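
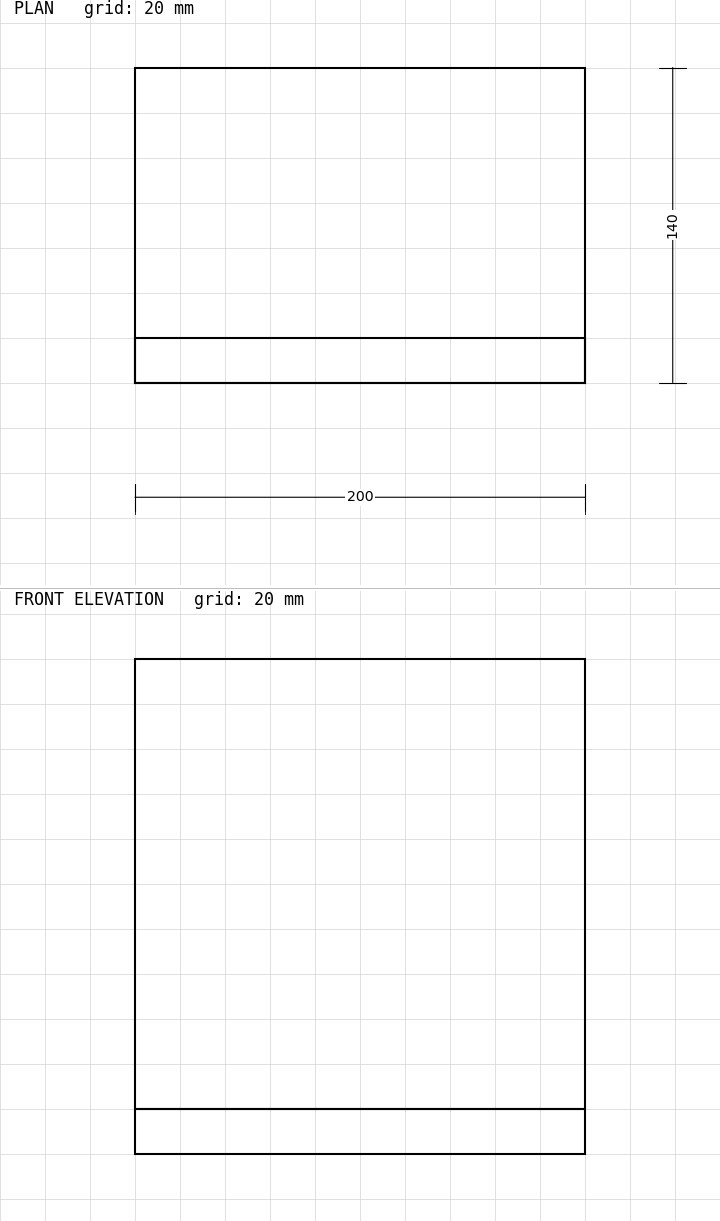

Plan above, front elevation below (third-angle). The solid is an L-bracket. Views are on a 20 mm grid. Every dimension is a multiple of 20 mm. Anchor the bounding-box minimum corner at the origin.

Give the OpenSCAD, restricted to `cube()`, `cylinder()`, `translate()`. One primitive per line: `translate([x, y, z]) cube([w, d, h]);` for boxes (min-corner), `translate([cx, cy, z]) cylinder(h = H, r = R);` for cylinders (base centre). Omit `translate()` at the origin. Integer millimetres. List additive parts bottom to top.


cube([200, 140, 20]);
translate([0, 0, 20]) cube([200, 20, 200]);


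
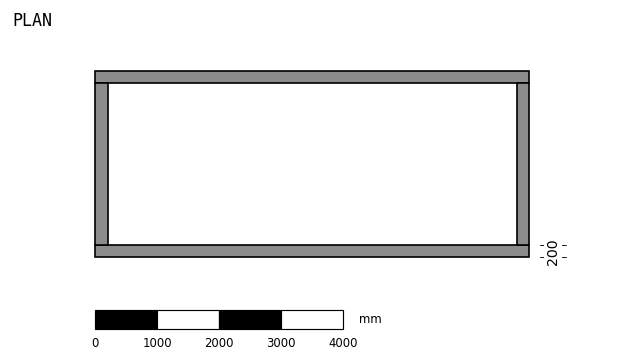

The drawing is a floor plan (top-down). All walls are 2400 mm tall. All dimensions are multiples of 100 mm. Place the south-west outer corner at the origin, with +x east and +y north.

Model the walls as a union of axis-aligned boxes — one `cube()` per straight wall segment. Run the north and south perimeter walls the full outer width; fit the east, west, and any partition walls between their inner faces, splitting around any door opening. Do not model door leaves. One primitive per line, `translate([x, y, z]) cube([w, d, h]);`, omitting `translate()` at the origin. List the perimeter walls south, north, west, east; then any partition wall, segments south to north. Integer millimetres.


cube([7000, 200, 2400]);
translate([0, 2800, 0]) cube([7000, 200, 2400]);
translate([0, 200, 0]) cube([200, 2600, 2400]);
translate([6800, 200, 0]) cube([200, 2600, 2400]);


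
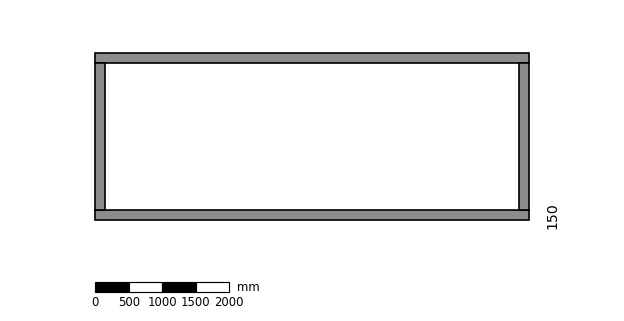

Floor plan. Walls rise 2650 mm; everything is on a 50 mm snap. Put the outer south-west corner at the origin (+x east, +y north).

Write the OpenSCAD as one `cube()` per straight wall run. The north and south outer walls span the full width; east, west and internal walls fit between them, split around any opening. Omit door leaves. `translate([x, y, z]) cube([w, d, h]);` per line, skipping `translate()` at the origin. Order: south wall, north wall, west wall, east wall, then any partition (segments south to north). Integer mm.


cube([6500, 150, 2650]);
translate([0, 2350, 0]) cube([6500, 150, 2650]);
translate([0, 150, 0]) cube([150, 2200, 2650]);
translate([6350, 150, 0]) cube([150, 2200, 2650]);


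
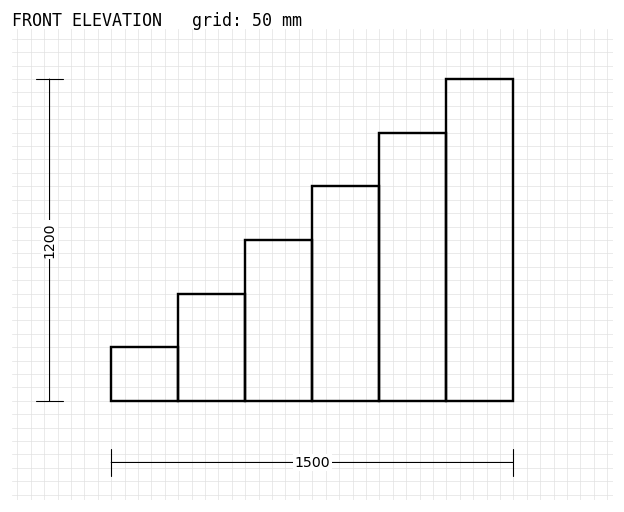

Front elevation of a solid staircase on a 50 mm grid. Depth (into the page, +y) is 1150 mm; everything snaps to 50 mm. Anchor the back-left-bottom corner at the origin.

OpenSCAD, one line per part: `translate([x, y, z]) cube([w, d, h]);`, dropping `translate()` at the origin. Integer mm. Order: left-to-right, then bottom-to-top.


cube([250, 1150, 200]);
translate([250, 0, 0]) cube([250, 1150, 400]);
translate([500, 0, 0]) cube([250, 1150, 600]);
translate([750, 0, 0]) cube([250, 1150, 800]);
translate([1000, 0, 0]) cube([250, 1150, 1000]);
translate([1250, 0, 0]) cube([250, 1150, 1200]);


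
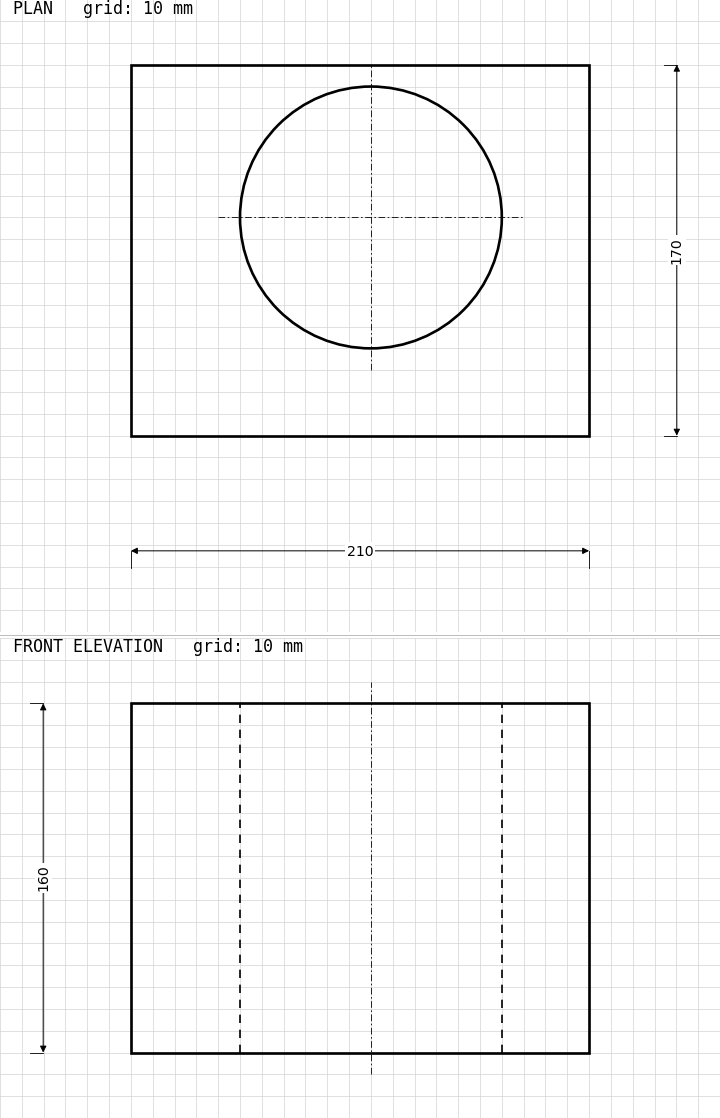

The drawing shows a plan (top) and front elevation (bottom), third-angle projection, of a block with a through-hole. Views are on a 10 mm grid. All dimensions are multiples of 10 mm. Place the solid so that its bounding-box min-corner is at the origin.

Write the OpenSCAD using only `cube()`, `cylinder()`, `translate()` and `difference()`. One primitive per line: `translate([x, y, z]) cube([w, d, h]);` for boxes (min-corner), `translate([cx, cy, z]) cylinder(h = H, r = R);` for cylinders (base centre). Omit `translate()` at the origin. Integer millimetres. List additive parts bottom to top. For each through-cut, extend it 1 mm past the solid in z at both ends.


difference() {
  cube([210, 170, 160]);
  translate([110, 100, -1]) cylinder(h = 162, r = 60);
}


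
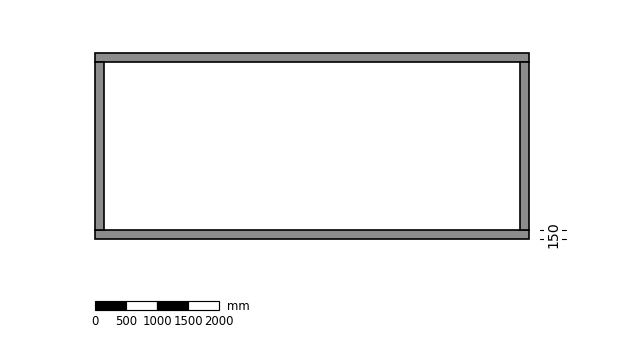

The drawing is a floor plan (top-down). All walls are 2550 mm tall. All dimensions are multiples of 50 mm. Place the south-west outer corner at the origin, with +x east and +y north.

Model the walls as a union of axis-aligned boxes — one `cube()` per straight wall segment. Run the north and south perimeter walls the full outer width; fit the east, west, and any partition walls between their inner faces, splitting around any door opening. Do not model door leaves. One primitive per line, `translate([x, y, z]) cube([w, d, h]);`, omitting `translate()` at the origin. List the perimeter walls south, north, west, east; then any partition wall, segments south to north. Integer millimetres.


cube([7000, 150, 2550]);
translate([0, 2850, 0]) cube([7000, 150, 2550]);
translate([0, 150, 0]) cube([150, 2700, 2550]);
translate([6850, 150, 0]) cube([150, 2700, 2550]);


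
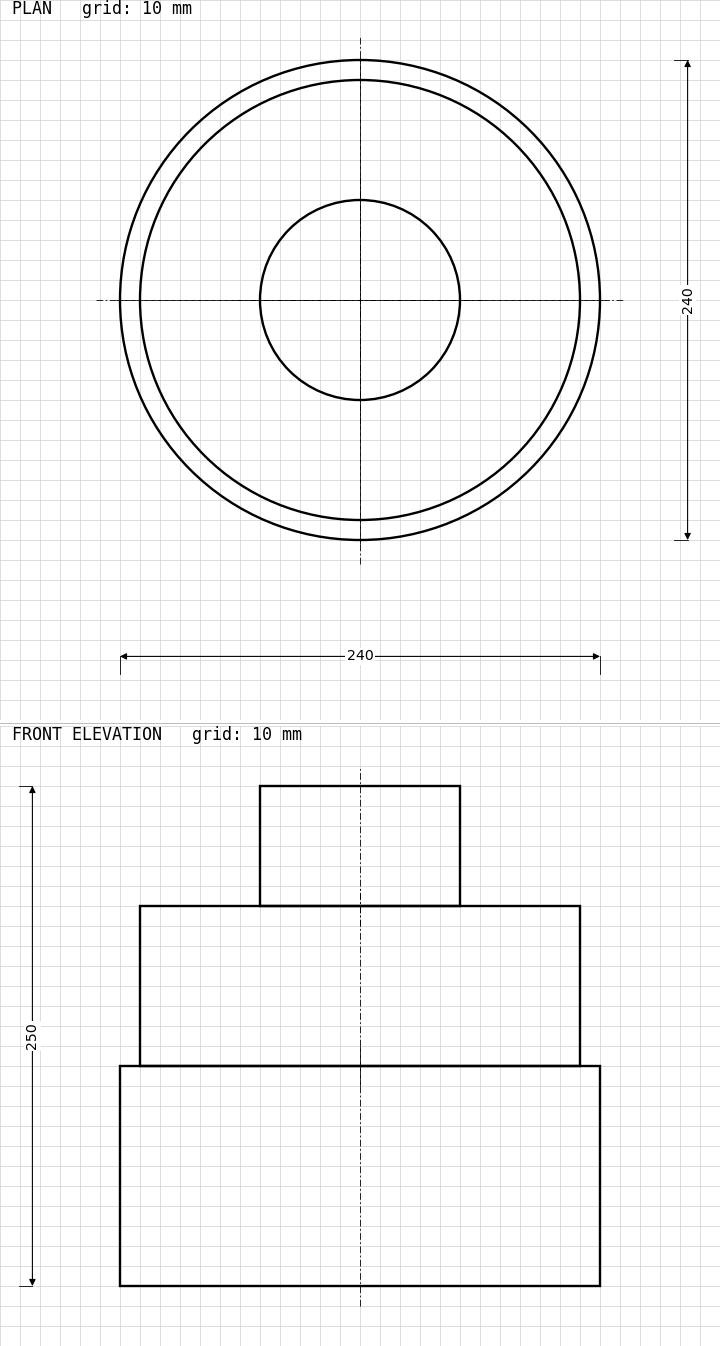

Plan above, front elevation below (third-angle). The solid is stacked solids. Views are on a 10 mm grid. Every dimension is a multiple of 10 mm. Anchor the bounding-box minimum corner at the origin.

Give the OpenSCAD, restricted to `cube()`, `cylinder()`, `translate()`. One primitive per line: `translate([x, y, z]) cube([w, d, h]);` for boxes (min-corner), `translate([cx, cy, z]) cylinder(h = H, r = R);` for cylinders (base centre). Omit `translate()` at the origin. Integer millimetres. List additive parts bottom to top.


translate([120, 120, 0]) cylinder(h = 110, r = 120);
translate([120, 120, 110]) cylinder(h = 80, r = 110);
translate([120, 120, 190]) cylinder(h = 60, r = 50);


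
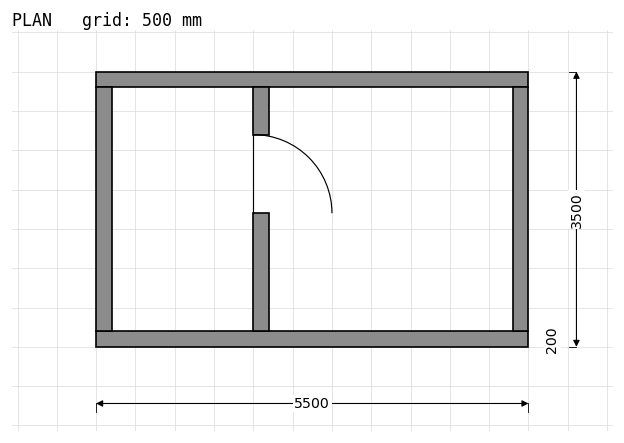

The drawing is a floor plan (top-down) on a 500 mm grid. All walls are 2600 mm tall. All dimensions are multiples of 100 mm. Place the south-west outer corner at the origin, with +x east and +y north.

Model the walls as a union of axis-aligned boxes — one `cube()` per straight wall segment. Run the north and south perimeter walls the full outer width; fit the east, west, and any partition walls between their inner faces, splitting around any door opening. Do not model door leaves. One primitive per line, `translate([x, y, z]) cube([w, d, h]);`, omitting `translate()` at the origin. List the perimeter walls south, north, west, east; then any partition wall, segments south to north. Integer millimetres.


cube([5500, 200, 2600]);
translate([0, 3300, 0]) cube([5500, 200, 2600]);
translate([0, 200, 0]) cube([200, 3100, 2600]);
translate([5300, 200, 0]) cube([200, 3100, 2600]);
translate([2000, 200, 0]) cube([200, 1500, 2600]);
translate([2000, 2700, 0]) cube([200, 600, 2600]);


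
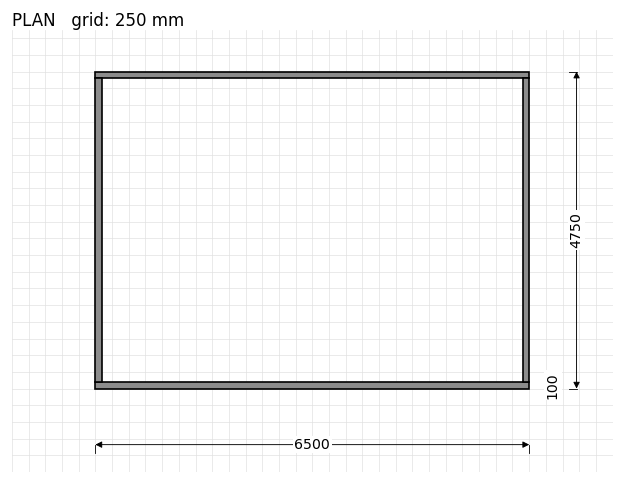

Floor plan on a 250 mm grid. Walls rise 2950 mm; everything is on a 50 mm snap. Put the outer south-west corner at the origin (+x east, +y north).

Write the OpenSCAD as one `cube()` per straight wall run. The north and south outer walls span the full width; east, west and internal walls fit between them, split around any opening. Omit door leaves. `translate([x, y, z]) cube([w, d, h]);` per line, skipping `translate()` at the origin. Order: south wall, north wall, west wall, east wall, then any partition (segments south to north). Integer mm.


cube([6500, 100, 2950]);
translate([0, 4650, 0]) cube([6500, 100, 2950]);
translate([0, 100, 0]) cube([100, 4550, 2950]);
translate([6400, 100, 0]) cube([100, 4550, 2950]);


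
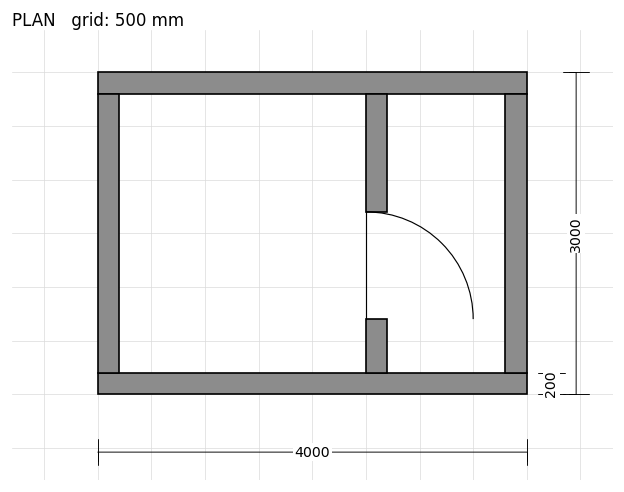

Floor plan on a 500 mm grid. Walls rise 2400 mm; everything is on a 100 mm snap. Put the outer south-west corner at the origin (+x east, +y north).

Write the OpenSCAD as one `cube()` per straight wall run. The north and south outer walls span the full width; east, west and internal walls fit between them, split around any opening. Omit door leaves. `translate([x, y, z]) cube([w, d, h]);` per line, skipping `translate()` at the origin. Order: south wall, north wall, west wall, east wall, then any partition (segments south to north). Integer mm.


cube([4000, 200, 2400]);
translate([0, 2800, 0]) cube([4000, 200, 2400]);
translate([0, 200, 0]) cube([200, 2600, 2400]);
translate([3800, 200, 0]) cube([200, 2600, 2400]);
translate([2500, 200, 0]) cube([200, 500, 2400]);
translate([2500, 1700, 0]) cube([200, 1100, 2400]);


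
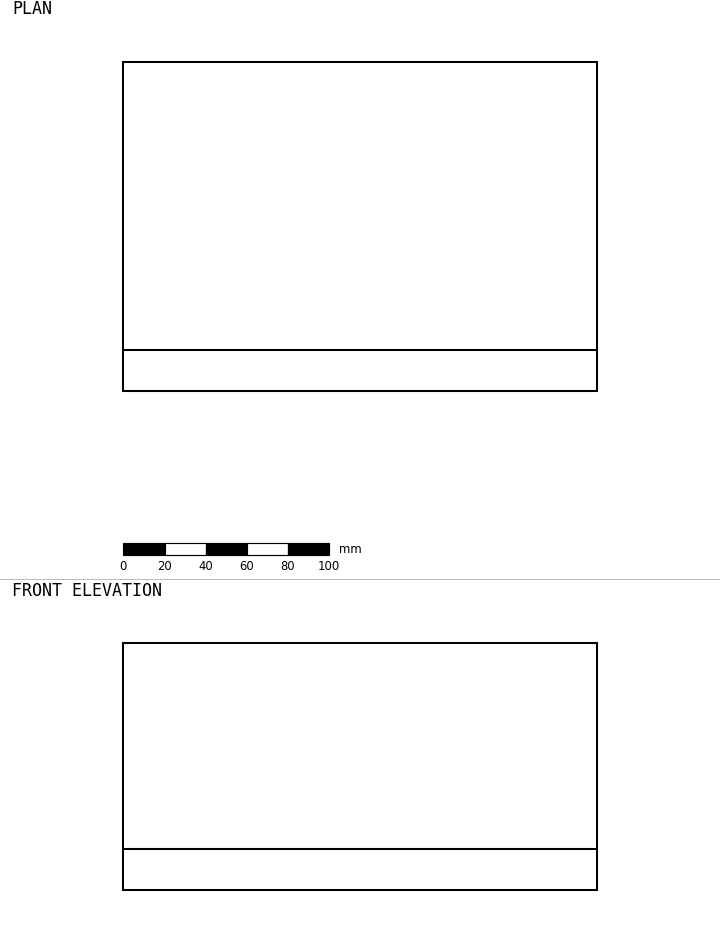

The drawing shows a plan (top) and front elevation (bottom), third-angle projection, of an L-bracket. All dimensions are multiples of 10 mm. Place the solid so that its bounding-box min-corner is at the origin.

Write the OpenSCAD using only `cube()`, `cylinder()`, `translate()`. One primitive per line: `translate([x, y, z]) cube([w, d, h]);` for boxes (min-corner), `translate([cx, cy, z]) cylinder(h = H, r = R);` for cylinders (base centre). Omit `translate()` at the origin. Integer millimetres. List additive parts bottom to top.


cube([230, 160, 20]);
translate([0, 0, 20]) cube([230, 20, 100]);


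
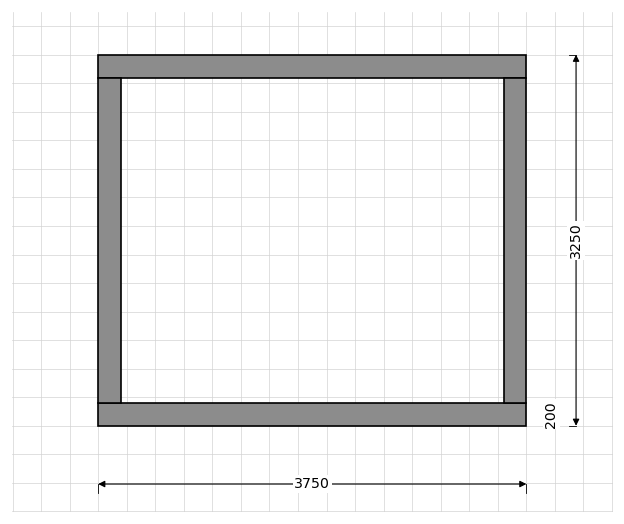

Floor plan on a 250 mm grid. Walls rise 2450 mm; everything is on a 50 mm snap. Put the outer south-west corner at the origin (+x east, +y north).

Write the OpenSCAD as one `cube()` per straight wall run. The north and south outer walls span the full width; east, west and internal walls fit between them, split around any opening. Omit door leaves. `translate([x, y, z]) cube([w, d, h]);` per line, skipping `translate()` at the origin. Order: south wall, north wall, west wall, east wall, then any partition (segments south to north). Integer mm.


cube([3750, 200, 2450]);
translate([0, 3050, 0]) cube([3750, 200, 2450]);
translate([0, 200, 0]) cube([200, 2850, 2450]);
translate([3550, 200, 0]) cube([200, 2850, 2450]);


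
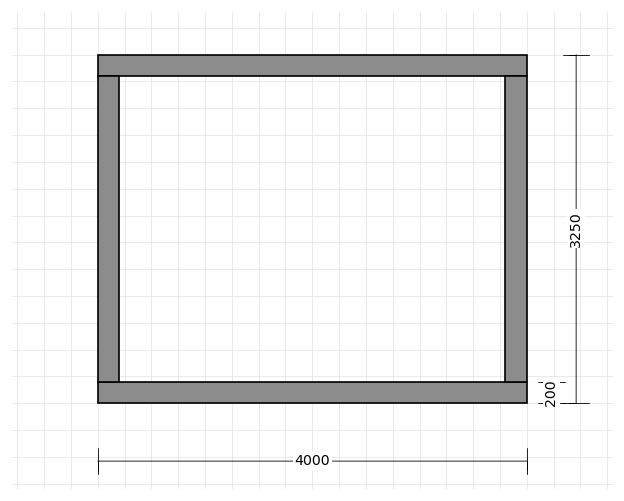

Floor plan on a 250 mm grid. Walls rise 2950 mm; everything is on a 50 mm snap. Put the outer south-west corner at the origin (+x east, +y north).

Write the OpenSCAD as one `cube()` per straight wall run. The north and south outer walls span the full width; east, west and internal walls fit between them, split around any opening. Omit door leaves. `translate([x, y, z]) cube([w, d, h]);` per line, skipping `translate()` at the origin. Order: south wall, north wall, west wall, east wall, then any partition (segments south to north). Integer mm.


cube([4000, 200, 2950]);
translate([0, 3050, 0]) cube([4000, 200, 2950]);
translate([0, 200, 0]) cube([200, 2850, 2950]);
translate([3800, 200, 0]) cube([200, 2850, 2950]);


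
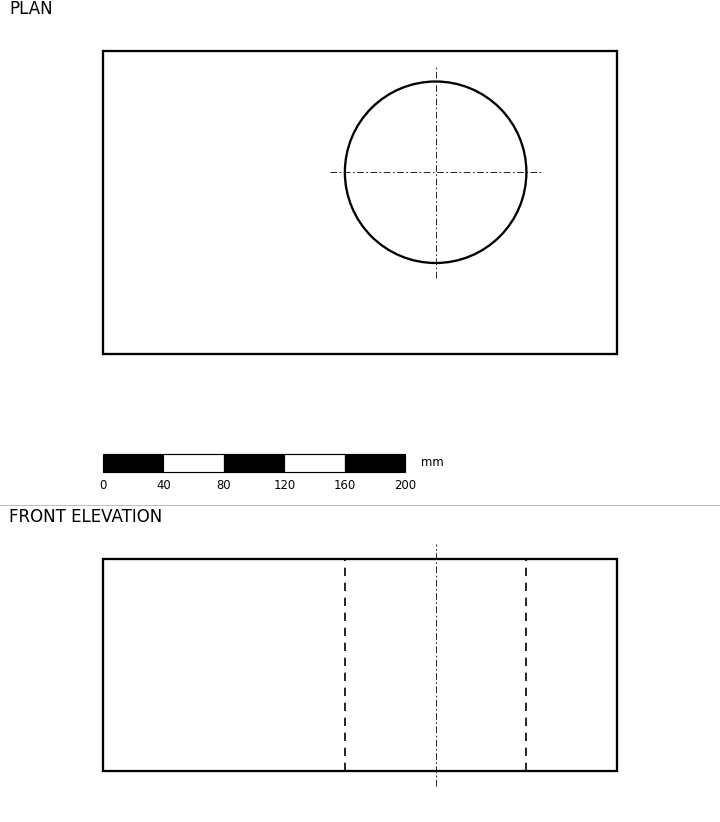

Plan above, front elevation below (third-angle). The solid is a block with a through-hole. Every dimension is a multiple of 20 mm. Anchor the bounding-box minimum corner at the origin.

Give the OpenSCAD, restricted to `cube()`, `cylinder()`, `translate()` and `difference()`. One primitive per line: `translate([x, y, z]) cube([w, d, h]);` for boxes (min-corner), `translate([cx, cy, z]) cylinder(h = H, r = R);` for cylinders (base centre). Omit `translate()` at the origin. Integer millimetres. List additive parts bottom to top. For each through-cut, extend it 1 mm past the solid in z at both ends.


difference() {
  cube([340, 200, 140]);
  translate([220, 120, -1]) cylinder(h = 142, r = 60);
}


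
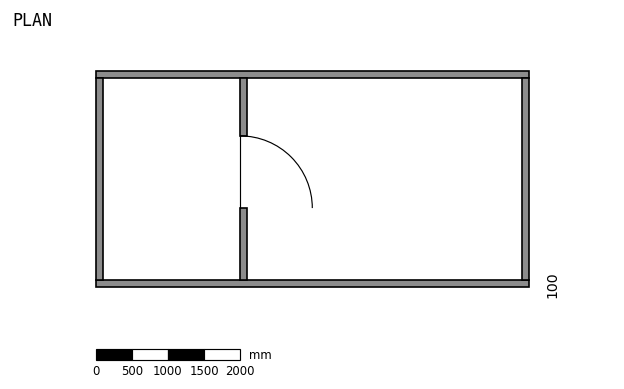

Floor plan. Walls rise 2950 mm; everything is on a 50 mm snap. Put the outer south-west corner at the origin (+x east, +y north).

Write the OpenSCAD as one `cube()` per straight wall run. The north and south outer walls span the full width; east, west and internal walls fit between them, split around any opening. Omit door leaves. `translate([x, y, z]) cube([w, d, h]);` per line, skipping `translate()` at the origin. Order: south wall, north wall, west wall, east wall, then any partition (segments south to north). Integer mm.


cube([6000, 100, 2950]);
translate([0, 2900, 0]) cube([6000, 100, 2950]);
translate([0, 100, 0]) cube([100, 2800, 2950]);
translate([5900, 100, 0]) cube([100, 2800, 2950]);
translate([2000, 100, 0]) cube([100, 1000, 2950]);
translate([2000, 2100, 0]) cube([100, 800, 2950]);


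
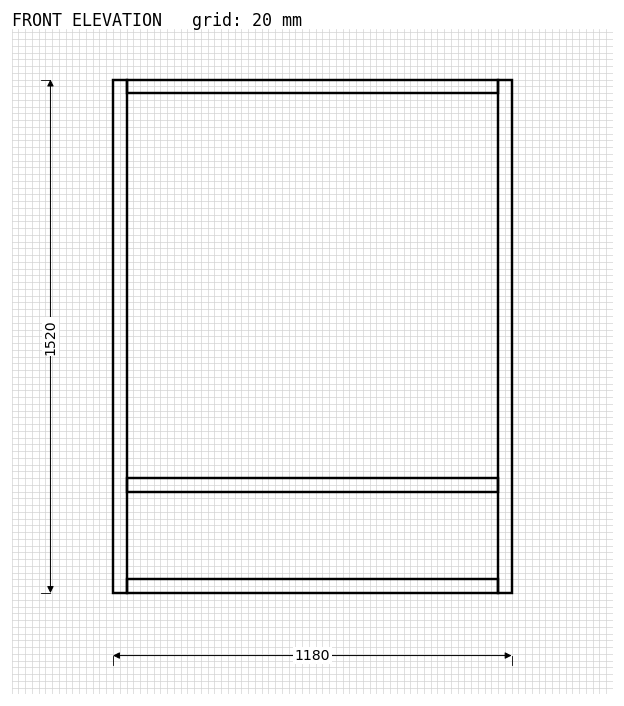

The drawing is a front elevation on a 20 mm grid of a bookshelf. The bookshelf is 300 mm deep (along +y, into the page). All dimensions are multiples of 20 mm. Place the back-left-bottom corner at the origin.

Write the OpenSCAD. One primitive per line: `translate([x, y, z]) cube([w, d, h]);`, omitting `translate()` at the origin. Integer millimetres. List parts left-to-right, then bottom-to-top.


cube([40, 300, 1520]);
translate([40, 0, 0]) cube([1100, 300, 40]);
translate([40, 0, 300]) cube([1100, 300, 40]);
translate([40, 0, 1480]) cube([1100, 300, 40]);
translate([1140, 0, 0]) cube([40, 300, 1520]);


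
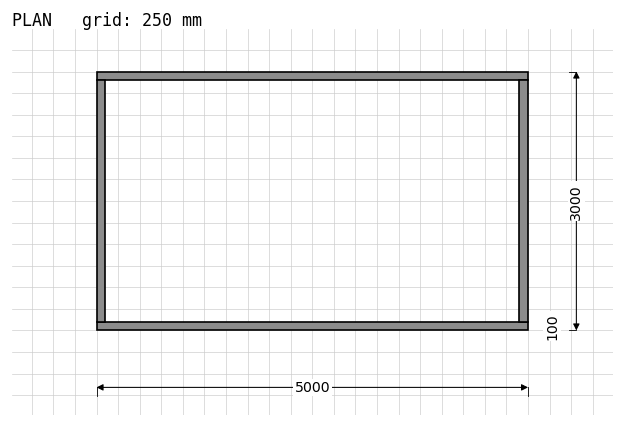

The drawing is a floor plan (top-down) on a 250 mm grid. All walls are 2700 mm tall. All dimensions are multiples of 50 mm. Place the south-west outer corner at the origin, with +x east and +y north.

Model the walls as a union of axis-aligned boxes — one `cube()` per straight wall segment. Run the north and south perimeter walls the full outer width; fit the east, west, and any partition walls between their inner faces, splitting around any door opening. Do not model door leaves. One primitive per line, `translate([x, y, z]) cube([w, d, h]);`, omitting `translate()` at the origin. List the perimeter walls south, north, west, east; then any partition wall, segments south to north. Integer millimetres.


cube([5000, 100, 2700]);
translate([0, 2900, 0]) cube([5000, 100, 2700]);
translate([0, 100, 0]) cube([100, 2800, 2700]);
translate([4900, 100, 0]) cube([100, 2800, 2700]);


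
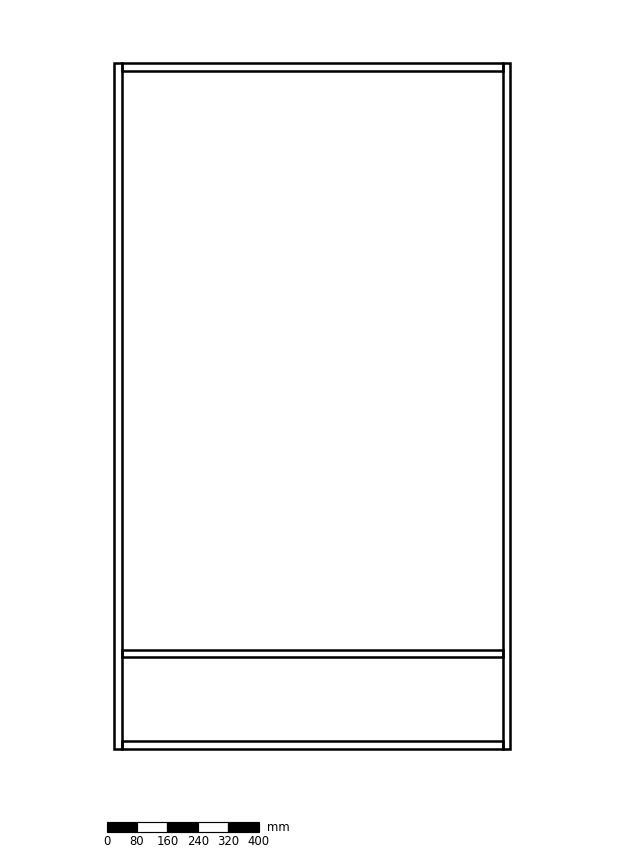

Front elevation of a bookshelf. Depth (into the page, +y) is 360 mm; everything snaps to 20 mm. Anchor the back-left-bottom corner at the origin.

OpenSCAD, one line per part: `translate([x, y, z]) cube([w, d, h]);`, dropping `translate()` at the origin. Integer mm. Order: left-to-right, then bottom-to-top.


cube([20, 360, 1800]);
translate([20, 0, 0]) cube([1000, 360, 20]);
translate([20, 0, 240]) cube([1000, 360, 20]);
translate([20, 0, 1780]) cube([1000, 360, 20]);
translate([1020, 0, 0]) cube([20, 360, 1800]);


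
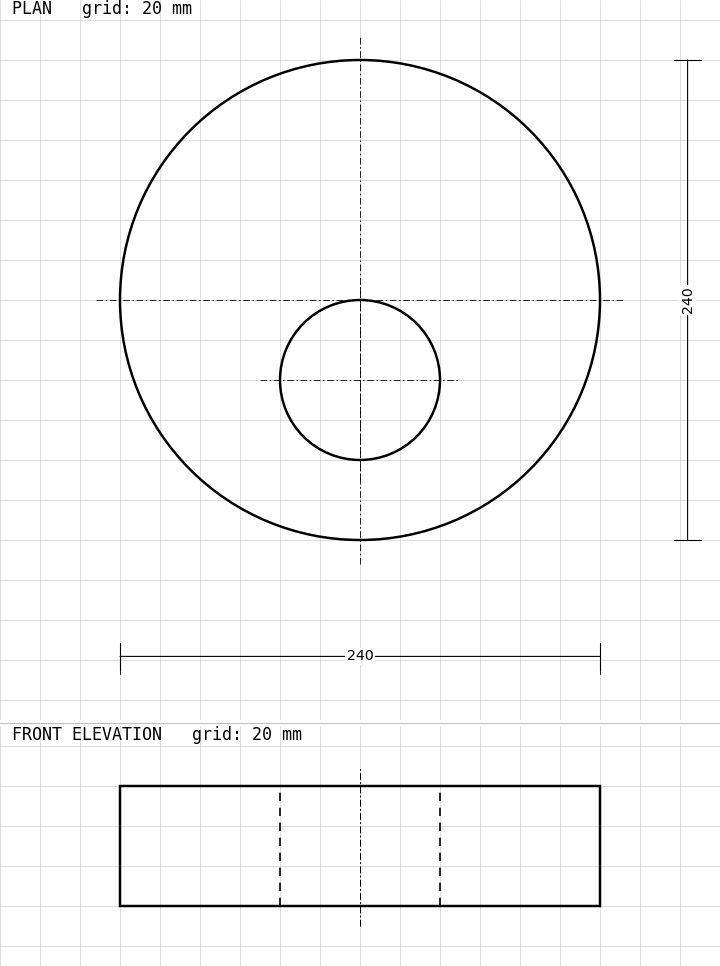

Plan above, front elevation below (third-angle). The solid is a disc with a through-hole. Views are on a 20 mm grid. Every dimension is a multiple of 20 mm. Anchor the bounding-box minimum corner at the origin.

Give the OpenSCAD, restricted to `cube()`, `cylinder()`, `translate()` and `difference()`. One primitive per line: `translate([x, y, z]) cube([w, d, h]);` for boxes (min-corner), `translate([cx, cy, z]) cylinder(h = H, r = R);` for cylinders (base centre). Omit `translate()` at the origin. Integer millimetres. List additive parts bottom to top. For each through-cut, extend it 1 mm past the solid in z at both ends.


difference() {
  translate([120, 120, 0]) cylinder(h = 60, r = 120);
  translate([120, 80, -1]) cylinder(h = 62, r = 40);
}


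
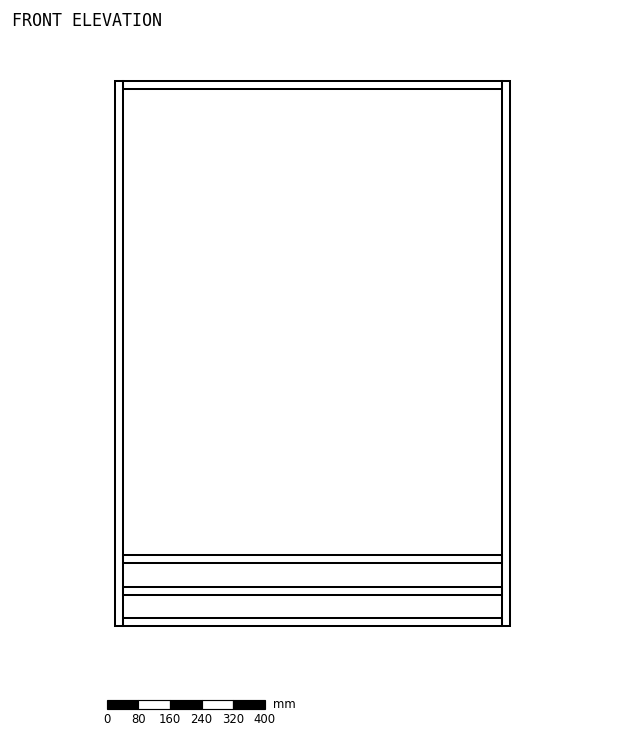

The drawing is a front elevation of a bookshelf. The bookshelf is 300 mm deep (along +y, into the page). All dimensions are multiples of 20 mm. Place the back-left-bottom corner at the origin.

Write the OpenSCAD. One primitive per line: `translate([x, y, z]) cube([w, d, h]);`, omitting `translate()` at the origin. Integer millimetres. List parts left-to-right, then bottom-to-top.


cube([20, 300, 1380]);
translate([20, 0, 0]) cube([960, 300, 20]);
translate([20, 0, 80]) cube([960, 300, 20]);
translate([20, 0, 160]) cube([960, 300, 20]);
translate([20, 0, 1360]) cube([960, 300, 20]);
translate([980, 0, 0]) cube([20, 300, 1380]);


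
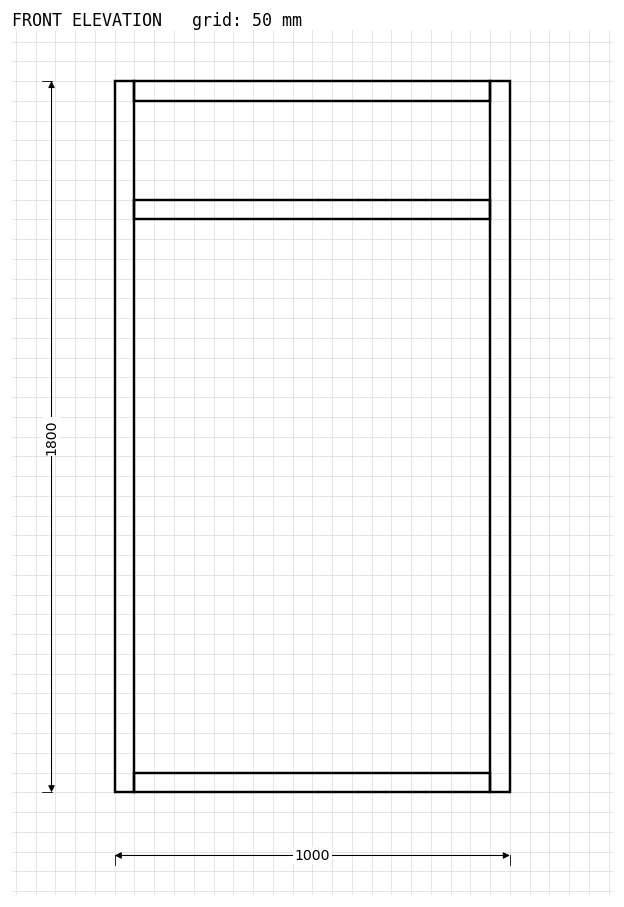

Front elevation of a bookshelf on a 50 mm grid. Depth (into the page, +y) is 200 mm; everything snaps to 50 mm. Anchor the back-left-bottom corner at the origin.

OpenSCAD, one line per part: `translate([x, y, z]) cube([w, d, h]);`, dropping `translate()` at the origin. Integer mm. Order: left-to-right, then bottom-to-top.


cube([50, 200, 1800]);
translate([50, 0, 0]) cube([900, 200, 50]);
translate([50, 0, 1450]) cube([900, 200, 50]);
translate([50, 0, 1750]) cube([900, 200, 50]);
translate([950, 0, 0]) cube([50, 200, 1800]);


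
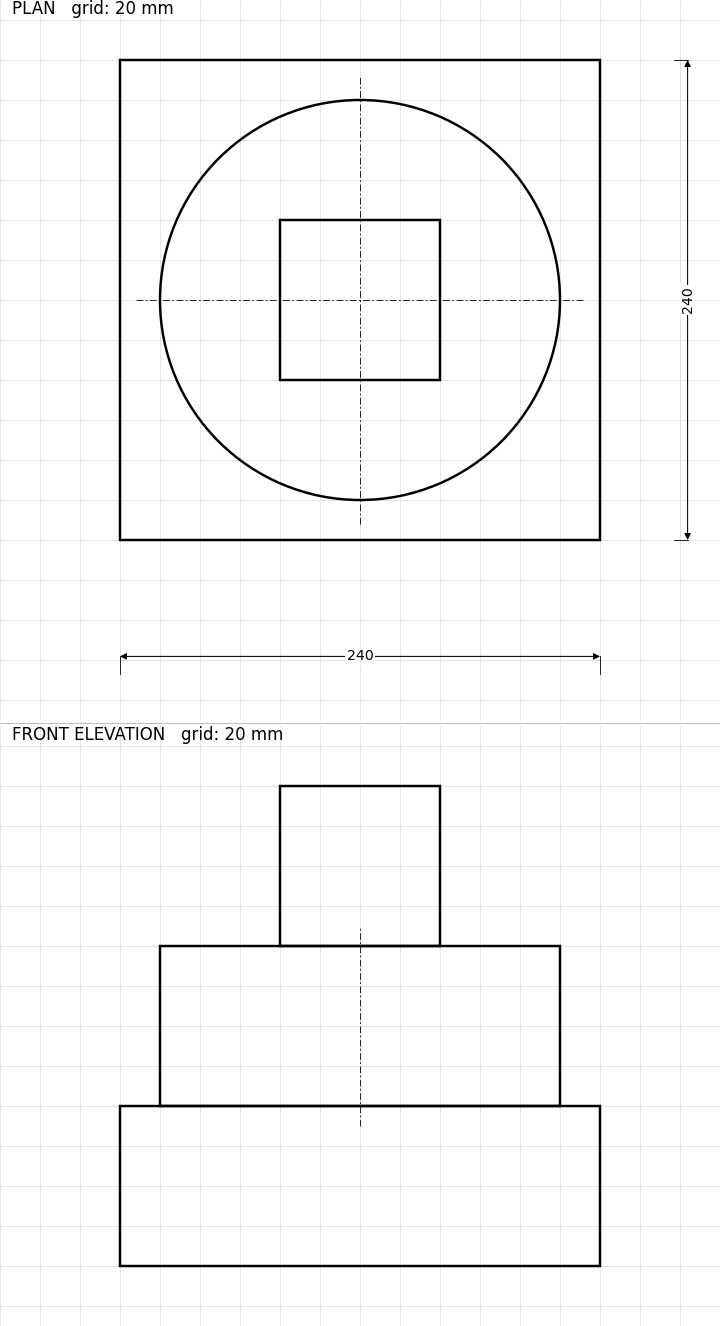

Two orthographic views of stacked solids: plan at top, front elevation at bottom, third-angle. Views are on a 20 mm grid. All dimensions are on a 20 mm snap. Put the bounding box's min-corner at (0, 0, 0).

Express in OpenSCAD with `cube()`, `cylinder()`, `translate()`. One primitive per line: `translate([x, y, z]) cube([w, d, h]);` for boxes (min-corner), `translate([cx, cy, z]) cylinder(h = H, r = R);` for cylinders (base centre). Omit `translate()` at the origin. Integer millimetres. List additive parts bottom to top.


cube([240, 240, 80]);
translate([120, 120, 80]) cylinder(h = 80, r = 100);
translate([80, 80, 160]) cube([80, 80, 80]);


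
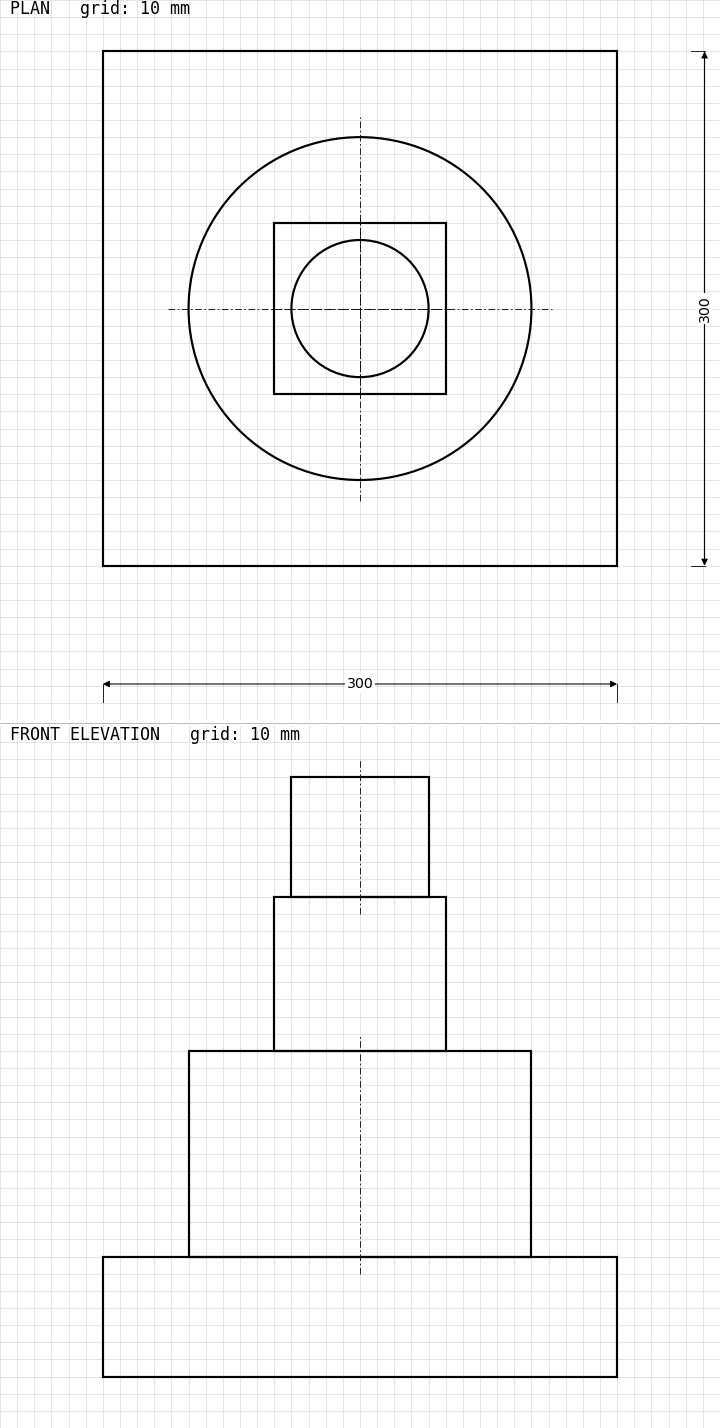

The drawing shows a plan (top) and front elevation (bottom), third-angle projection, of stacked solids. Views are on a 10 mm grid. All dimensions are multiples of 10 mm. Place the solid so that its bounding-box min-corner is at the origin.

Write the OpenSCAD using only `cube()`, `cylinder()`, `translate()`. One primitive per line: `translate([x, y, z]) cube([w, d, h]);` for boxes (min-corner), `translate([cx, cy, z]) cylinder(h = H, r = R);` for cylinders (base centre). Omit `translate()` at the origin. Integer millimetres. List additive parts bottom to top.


cube([300, 300, 70]);
translate([150, 150, 70]) cylinder(h = 120, r = 100);
translate([100, 100, 190]) cube([100, 100, 90]);
translate([150, 150, 280]) cylinder(h = 70, r = 40);


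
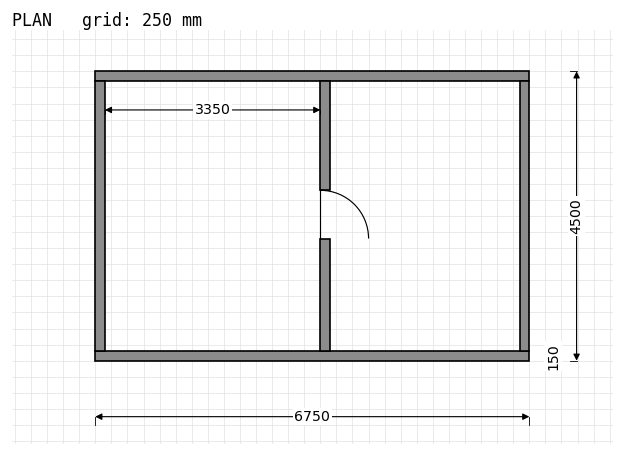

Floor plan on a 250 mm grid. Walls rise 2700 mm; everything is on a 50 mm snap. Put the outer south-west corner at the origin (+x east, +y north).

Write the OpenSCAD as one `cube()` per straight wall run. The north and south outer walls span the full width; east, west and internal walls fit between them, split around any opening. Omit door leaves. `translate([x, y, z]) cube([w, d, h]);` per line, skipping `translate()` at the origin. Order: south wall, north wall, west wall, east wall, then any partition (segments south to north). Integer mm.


cube([6750, 150, 2700]);
translate([0, 4350, 0]) cube([6750, 150, 2700]);
translate([0, 150, 0]) cube([150, 4200, 2700]);
translate([6600, 150, 0]) cube([150, 4200, 2700]);
translate([3500, 150, 0]) cube([150, 1750, 2700]);
translate([3500, 2650, 0]) cube([150, 1700, 2700]);


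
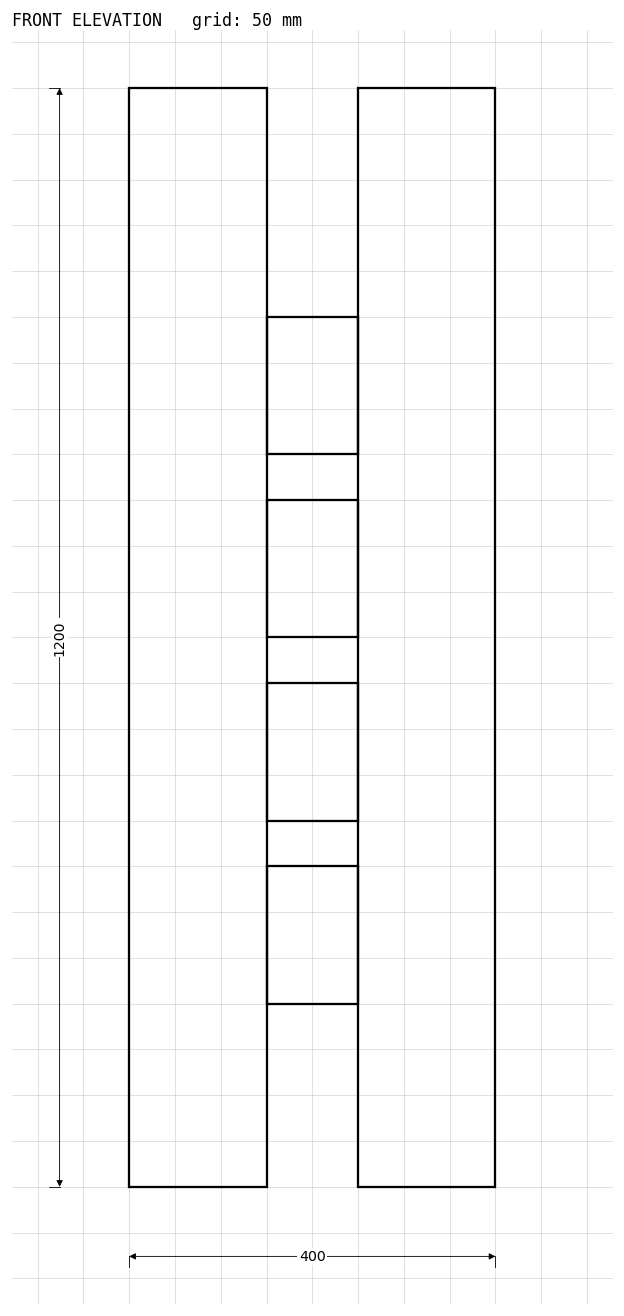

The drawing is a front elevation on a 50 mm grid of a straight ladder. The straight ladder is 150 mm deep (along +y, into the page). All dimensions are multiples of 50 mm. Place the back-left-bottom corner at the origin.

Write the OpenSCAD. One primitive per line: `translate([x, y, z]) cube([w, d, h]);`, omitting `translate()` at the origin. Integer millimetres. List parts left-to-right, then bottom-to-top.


cube([150, 150, 1200]);
translate([150, 0, 200]) cube([100, 150, 150]);
translate([150, 0, 400]) cube([100, 150, 150]);
translate([150, 0, 600]) cube([100, 150, 150]);
translate([150, 0, 800]) cube([100, 150, 150]);
translate([250, 0, 0]) cube([150, 150, 1200]);


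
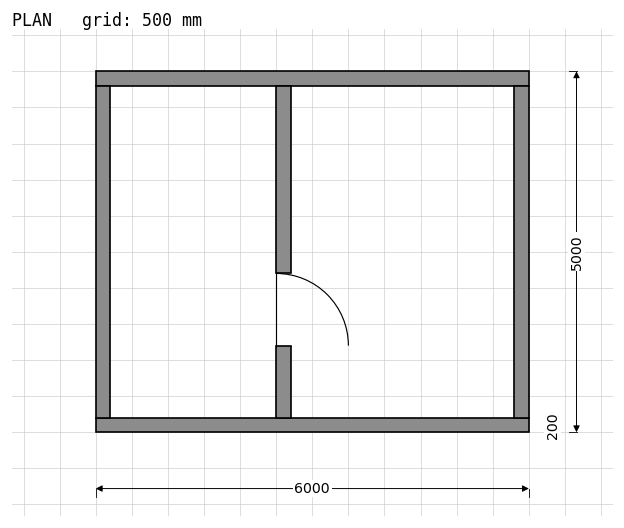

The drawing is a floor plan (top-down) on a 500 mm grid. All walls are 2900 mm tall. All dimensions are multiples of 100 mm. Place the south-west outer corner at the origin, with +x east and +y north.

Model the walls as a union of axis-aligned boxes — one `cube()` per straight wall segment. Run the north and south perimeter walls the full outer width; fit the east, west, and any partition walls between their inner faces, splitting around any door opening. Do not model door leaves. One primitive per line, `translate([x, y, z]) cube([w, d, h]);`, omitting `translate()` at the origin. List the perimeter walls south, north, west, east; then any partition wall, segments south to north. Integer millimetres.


cube([6000, 200, 2900]);
translate([0, 4800, 0]) cube([6000, 200, 2900]);
translate([0, 200, 0]) cube([200, 4600, 2900]);
translate([5800, 200, 0]) cube([200, 4600, 2900]);
translate([2500, 200, 0]) cube([200, 1000, 2900]);
translate([2500, 2200, 0]) cube([200, 2600, 2900]);


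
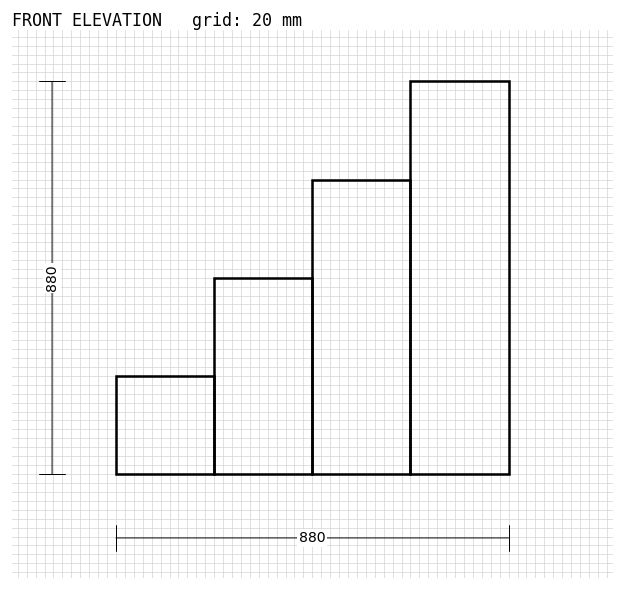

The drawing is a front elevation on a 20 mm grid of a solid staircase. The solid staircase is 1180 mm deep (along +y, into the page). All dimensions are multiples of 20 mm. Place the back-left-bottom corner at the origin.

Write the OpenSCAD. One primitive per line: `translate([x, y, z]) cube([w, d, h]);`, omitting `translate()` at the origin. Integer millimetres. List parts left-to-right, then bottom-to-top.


cube([220, 1180, 220]);
translate([220, 0, 0]) cube([220, 1180, 440]);
translate([440, 0, 0]) cube([220, 1180, 660]);
translate([660, 0, 0]) cube([220, 1180, 880]);


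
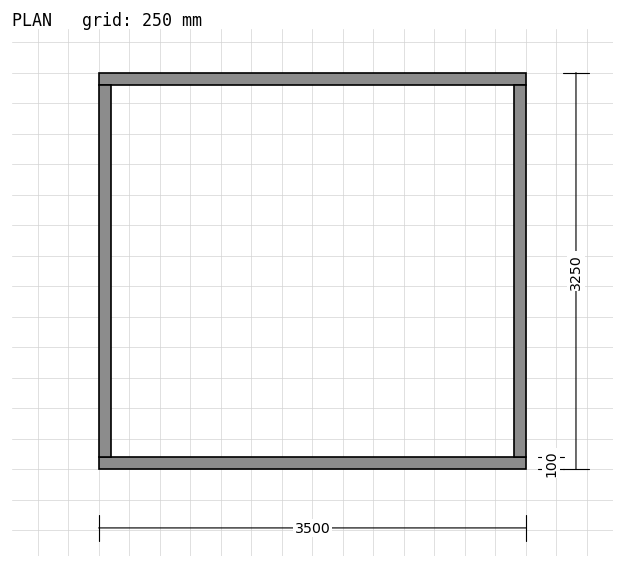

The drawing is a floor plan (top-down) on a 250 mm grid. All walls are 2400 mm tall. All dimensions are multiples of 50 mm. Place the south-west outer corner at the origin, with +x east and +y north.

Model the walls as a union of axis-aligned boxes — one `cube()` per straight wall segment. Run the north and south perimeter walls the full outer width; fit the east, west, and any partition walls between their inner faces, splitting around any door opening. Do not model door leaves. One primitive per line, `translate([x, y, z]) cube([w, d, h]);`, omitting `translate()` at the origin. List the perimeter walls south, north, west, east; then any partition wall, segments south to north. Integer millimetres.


cube([3500, 100, 2400]);
translate([0, 3150, 0]) cube([3500, 100, 2400]);
translate([0, 100, 0]) cube([100, 3050, 2400]);
translate([3400, 100, 0]) cube([100, 3050, 2400]);


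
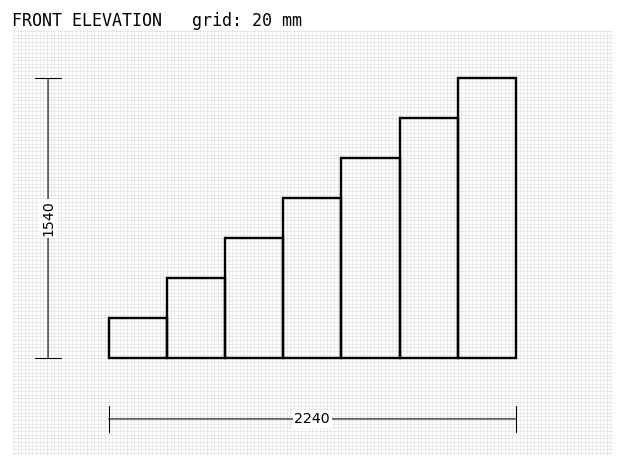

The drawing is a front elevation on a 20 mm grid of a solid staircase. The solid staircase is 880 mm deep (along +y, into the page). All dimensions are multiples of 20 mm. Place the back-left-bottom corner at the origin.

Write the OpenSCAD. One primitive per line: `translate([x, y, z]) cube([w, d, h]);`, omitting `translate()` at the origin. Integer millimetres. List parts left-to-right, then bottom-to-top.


cube([320, 880, 220]);
translate([320, 0, 0]) cube([320, 880, 440]);
translate([640, 0, 0]) cube([320, 880, 660]);
translate([960, 0, 0]) cube([320, 880, 880]);
translate([1280, 0, 0]) cube([320, 880, 1100]);
translate([1600, 0, 0]) cube([320, 880, 1320]);
translate([1920, 0, 0]) cube([320, 880, 1540]);


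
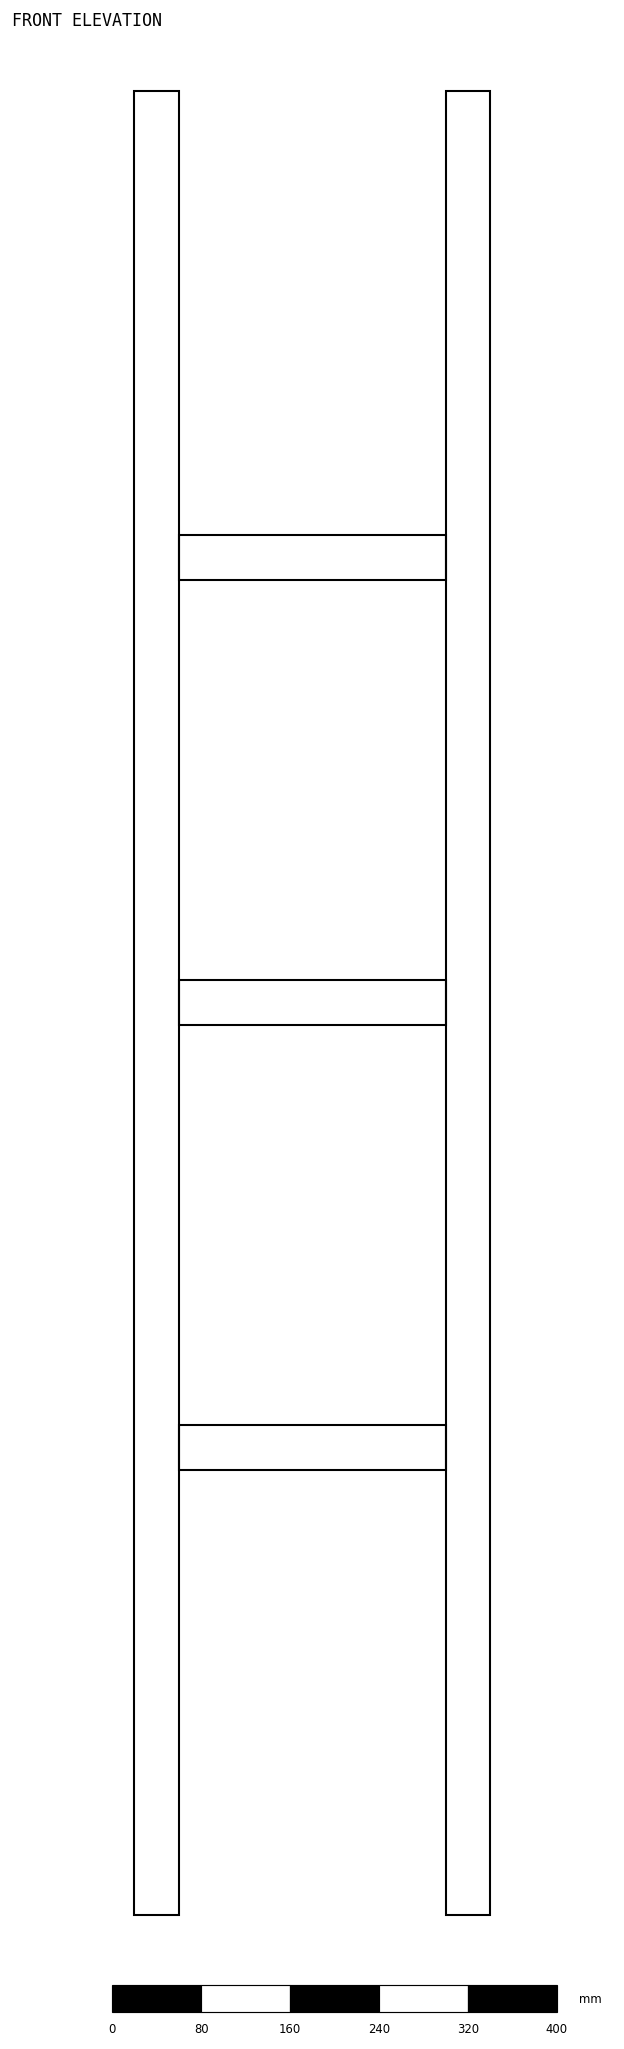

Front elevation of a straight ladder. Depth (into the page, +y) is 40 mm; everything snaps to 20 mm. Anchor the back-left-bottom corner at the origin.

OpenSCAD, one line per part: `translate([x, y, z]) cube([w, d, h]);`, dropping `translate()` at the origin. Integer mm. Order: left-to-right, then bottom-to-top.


cube([40, 40, 1640]);
translate([40, 0, 400]) cube([240, 40, 40]);
translate([40, 0, 800]) cube([240, 40, 40]);
translate([40, 0, 1200]) cube([240, 40, 40]);
translate([280, 0, 0]) cube([40, 40, 1640]);


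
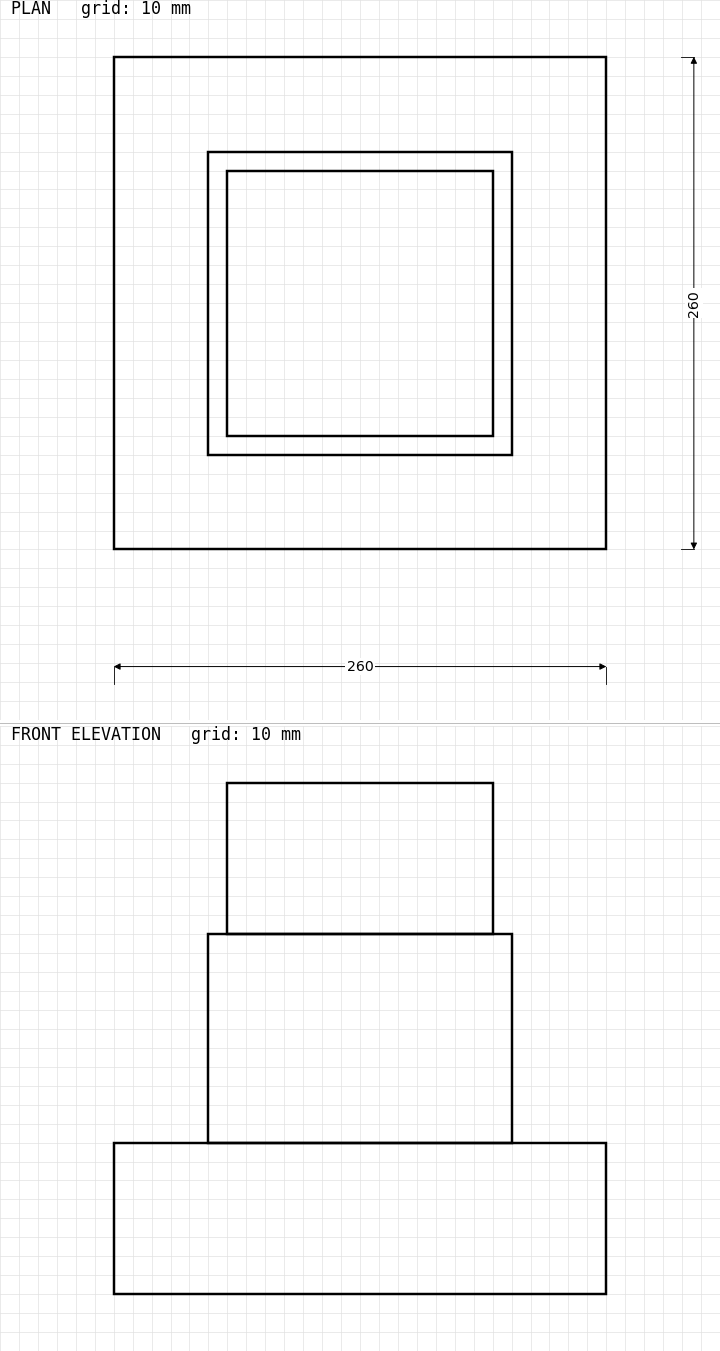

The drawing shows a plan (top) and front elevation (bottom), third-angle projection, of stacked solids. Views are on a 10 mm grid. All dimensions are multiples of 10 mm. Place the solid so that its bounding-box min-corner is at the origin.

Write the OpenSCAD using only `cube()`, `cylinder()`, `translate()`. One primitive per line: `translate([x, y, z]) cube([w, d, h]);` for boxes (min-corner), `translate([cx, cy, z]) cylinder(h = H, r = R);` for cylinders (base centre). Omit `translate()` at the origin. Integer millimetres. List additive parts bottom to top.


cube([260, 260, 80]);
translate([50, 50, 80]) cube([160, 160, 110]);
translate([60, 60, 190]) cube([140, 140, 80]);


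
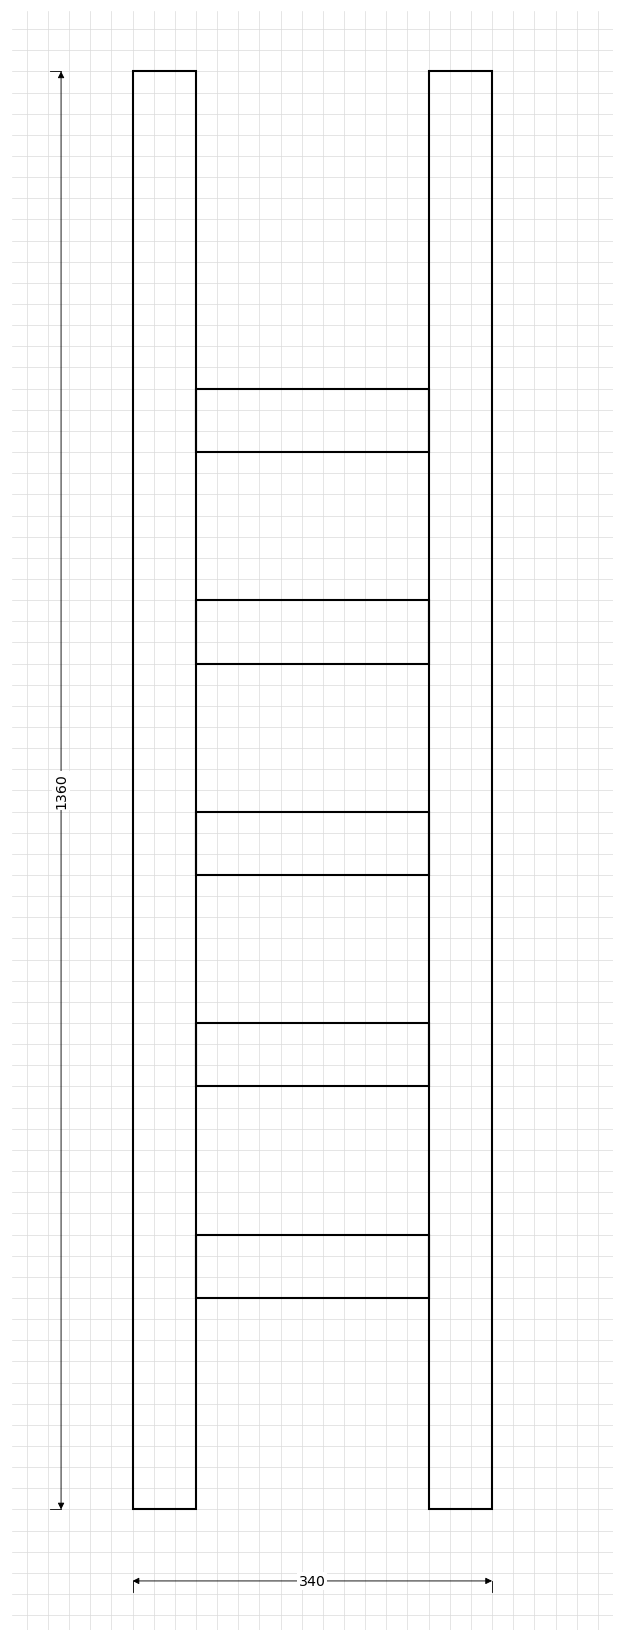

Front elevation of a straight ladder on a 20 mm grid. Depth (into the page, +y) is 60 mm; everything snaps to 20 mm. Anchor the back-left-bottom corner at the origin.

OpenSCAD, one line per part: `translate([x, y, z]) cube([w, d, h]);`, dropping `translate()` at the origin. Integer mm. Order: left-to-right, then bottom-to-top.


cube([60, 60, 1360]);
translate([60, 0, 200]) cube([220, 60, 60]);
translate([60, 0, 400]) cube([220, 60, 60]);
translate([60, 0, 600]) cube([220, 60, 60]);
translate([60, 0, 800]) cube([220, 60, 60]);
translate([60, 0, 1000]) cube([220, 60, 60]);
translate([280, 0, 0]) cube([60, 60, 1360]);


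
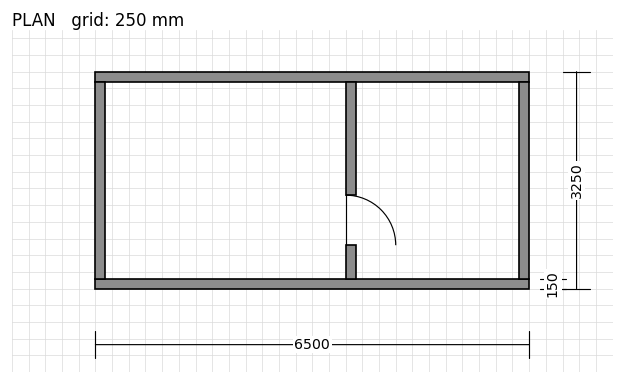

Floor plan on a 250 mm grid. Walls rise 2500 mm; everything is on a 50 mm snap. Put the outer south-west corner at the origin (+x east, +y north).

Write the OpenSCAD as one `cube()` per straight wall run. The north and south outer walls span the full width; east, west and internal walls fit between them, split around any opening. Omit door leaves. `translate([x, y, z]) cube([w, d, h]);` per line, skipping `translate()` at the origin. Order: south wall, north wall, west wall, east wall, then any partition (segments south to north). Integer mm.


cube([6500, 150, 2500]);
translate([0, 3100, 0]) cube([6500, 150, 2500]);
translate([0, 150, 0]) cube([150, 2950, 2500]);
translate([6350, 150, 0]) cube([150, 2950, 2500]);
translate([3750, 150, 0]) cube([150, 500, 2500]);
translate([3750, 1400, 0]) cube([150, 1700, 2500]);


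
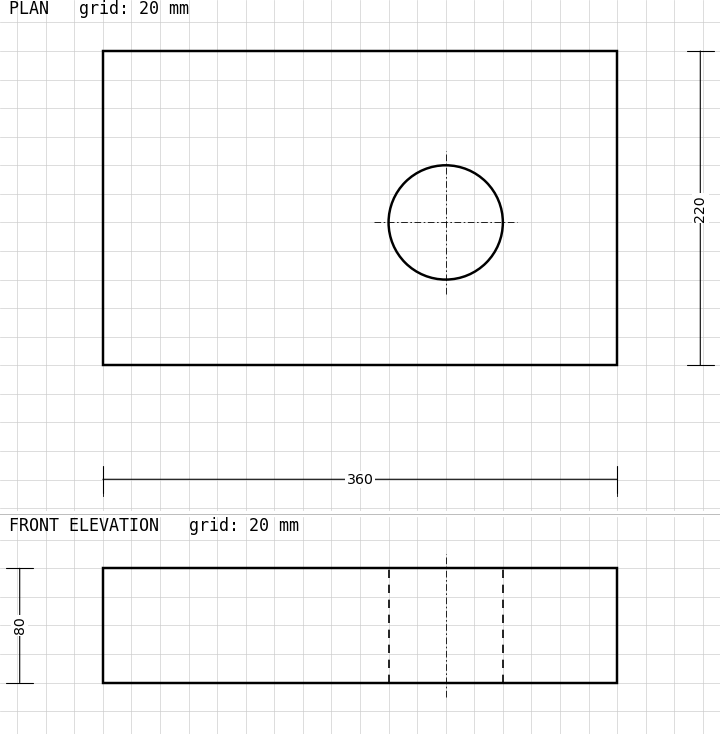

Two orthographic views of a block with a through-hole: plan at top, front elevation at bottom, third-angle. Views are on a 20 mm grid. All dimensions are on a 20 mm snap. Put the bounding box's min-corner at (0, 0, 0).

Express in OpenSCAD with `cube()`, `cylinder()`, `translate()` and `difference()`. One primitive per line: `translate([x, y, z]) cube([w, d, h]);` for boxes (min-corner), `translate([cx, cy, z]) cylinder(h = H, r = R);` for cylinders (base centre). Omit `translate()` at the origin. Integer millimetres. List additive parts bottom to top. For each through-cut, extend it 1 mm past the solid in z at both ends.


difference() {
  cube([360, 220, 80]);
  translate([240, 100, -1]) cylinder(h = 82, r = 40);
}


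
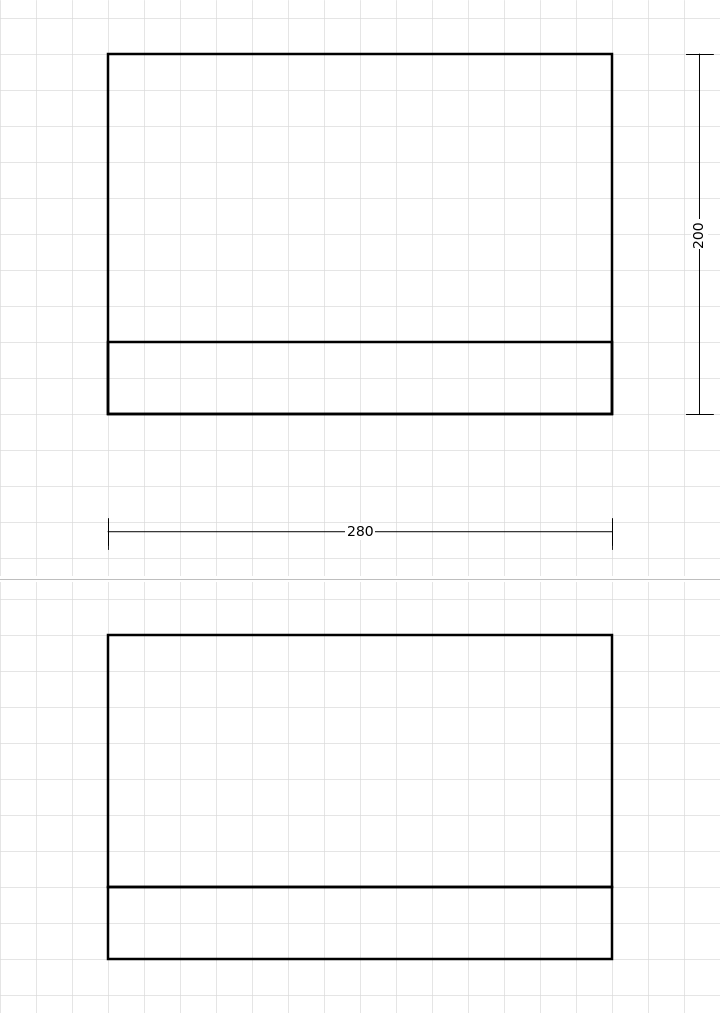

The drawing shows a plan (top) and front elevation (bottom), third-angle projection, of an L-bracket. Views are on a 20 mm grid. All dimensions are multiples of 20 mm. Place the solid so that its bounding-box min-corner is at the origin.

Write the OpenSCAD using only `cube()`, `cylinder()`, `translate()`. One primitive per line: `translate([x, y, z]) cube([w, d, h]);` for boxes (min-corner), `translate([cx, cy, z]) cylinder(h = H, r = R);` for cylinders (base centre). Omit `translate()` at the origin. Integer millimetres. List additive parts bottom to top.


cube([280, 200, 40]);
translate([0, 0, 40]) cube([280, 40, 140]);


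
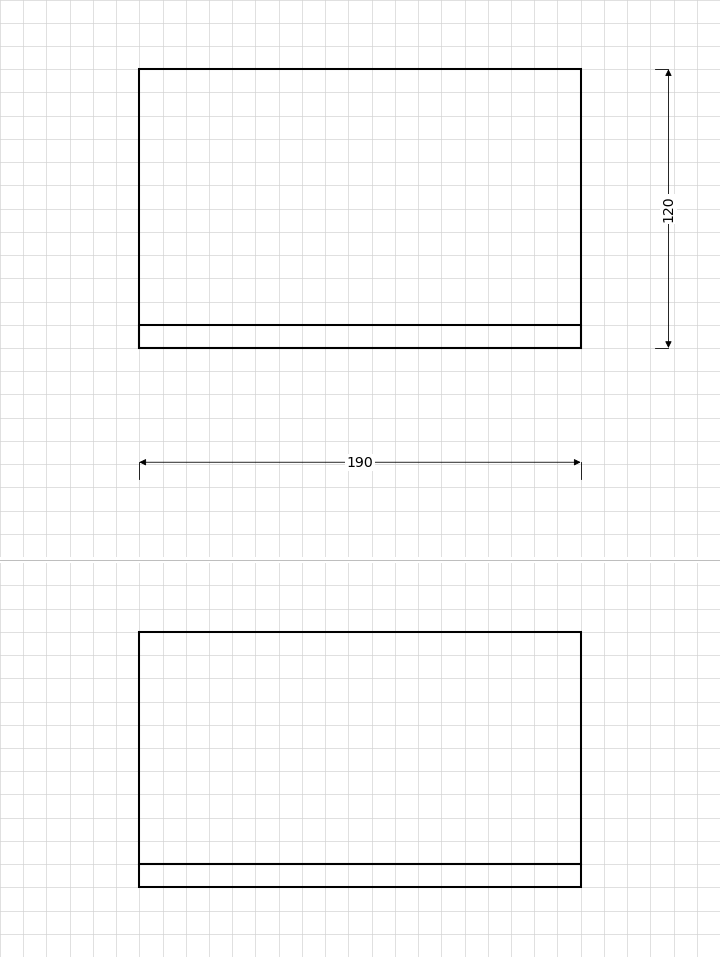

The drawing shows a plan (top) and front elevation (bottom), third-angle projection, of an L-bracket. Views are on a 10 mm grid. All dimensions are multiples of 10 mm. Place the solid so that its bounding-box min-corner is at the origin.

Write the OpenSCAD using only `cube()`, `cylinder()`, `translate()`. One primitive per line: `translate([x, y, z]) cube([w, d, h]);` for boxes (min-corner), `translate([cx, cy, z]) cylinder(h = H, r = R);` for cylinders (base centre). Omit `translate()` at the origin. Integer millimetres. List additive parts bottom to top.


cube([190, 120, 10]);
translate([0, 0, 10]) cube([190, 10, 100]);


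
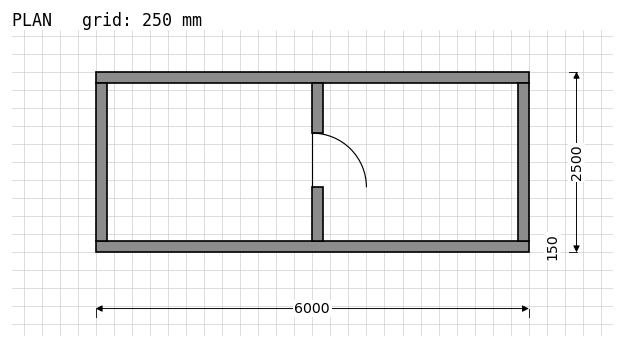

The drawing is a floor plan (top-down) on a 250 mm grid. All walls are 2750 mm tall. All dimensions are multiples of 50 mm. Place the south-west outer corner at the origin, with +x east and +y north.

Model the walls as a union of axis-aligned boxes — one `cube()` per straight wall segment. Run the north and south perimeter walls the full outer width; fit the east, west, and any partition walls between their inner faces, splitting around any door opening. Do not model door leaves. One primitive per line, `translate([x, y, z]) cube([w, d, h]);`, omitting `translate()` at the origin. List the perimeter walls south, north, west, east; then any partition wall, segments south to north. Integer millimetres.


cube([6000, 150, 2750]);
translate([0, 2350, 0]) cube([6000, 150, 2750]);
translate([0, 150, 0]) cube([150, 2200, 2750]);
translate([5850, 150, 0]) cube([150, 2200, 2750]);
translate([3000, 150, 0]) cube([150, 750, 2750]);
translate([3000, 1650, 0]) cube([150, 700, 2750]);


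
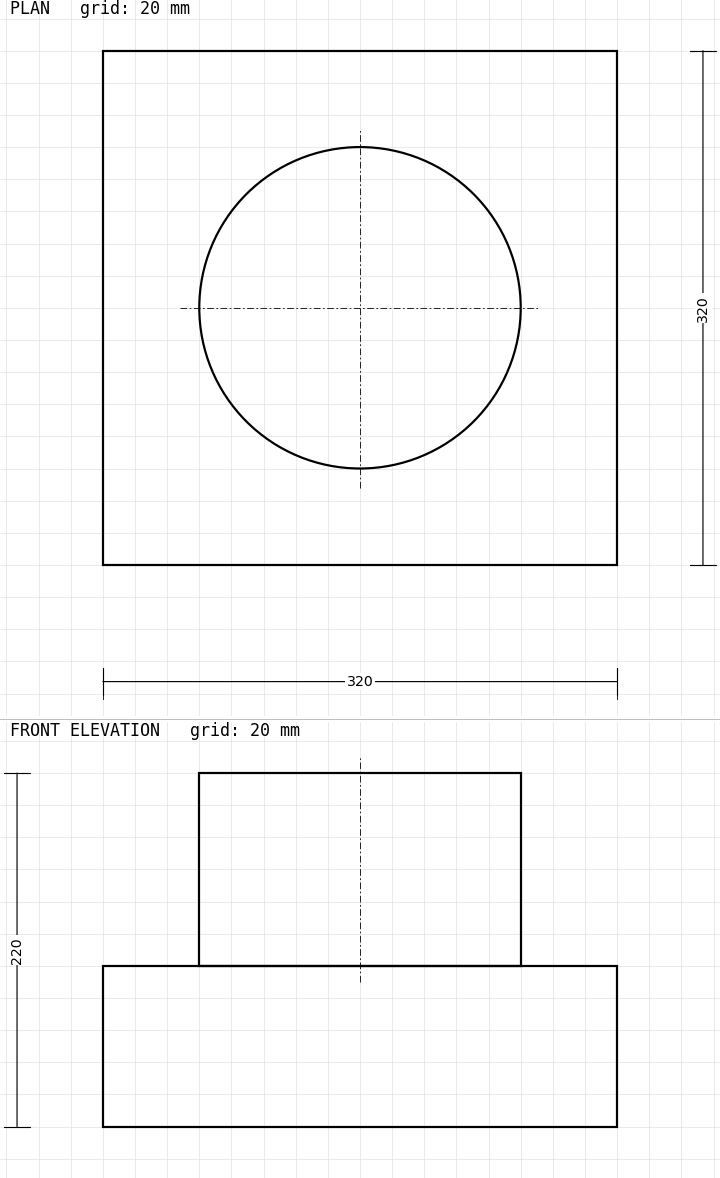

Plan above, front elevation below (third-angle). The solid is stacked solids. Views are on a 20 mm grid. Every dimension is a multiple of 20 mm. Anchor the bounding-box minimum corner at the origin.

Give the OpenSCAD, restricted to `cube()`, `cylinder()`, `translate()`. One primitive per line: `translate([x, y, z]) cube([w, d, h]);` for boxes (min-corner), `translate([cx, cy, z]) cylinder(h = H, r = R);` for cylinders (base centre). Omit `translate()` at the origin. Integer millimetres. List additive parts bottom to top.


cube([320, 320, 100]);
translate([160, 160, 100]) cylinder(h = 120, r = 100);


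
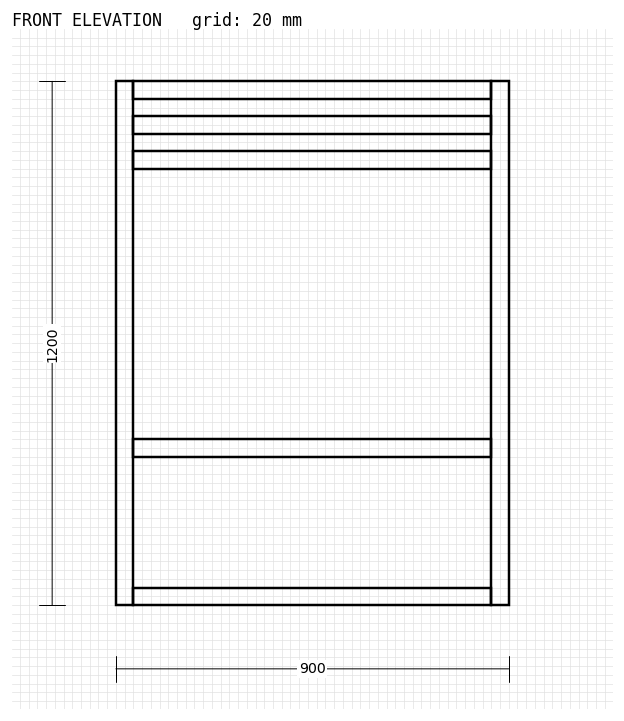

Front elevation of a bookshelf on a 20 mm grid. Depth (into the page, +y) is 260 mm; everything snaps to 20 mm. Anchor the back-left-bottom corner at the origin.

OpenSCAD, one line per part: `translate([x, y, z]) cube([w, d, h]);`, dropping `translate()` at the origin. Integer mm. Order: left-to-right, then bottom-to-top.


cube([40, 260, 1200]);
translate([40, 0, 0]) cube([820, 260, 40]);
translate([40, 0, 340]) cube([820, 260, 40]);
translate([40, 0, 1000]) cube([820, 260, 40]);
translate([40, 0, 1080]) cube([820, 260, 40]);
translate([40, 0, 1160]) cube([820, 260, 40]);
translate([860, 0, 0]) cube([40, 260, 1200]);
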